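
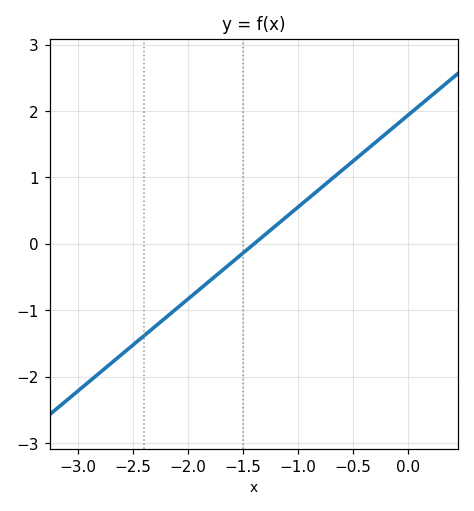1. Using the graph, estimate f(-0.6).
1.1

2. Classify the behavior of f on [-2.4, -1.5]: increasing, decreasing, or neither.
increasing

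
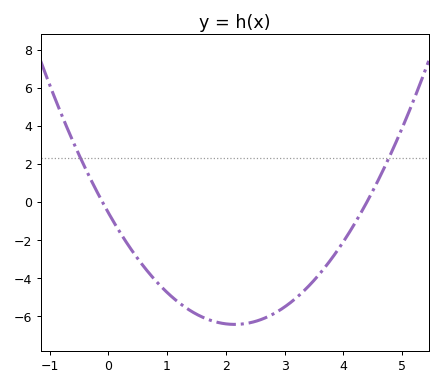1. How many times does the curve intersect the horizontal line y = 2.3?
2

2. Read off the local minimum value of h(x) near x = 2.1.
-6.43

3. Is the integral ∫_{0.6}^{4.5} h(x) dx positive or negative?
negative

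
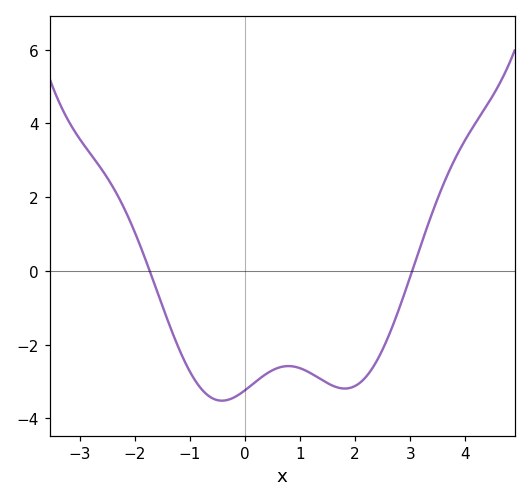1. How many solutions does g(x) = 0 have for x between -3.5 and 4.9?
2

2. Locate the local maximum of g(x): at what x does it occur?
0.787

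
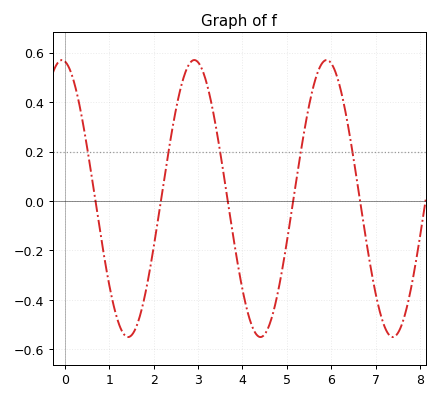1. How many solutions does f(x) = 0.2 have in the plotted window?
5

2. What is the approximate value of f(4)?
-0.358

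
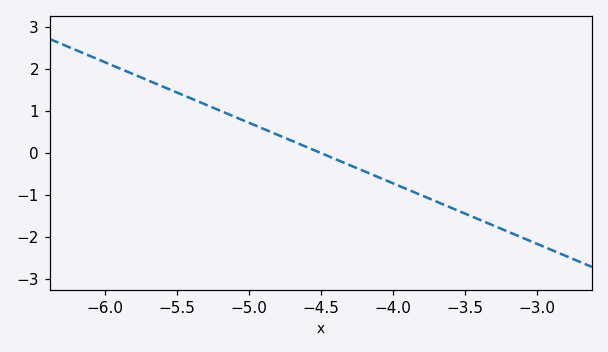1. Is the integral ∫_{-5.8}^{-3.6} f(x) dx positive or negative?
positive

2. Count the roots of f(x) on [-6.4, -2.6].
1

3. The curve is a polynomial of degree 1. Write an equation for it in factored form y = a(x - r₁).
y = -1.44(x + 4.5)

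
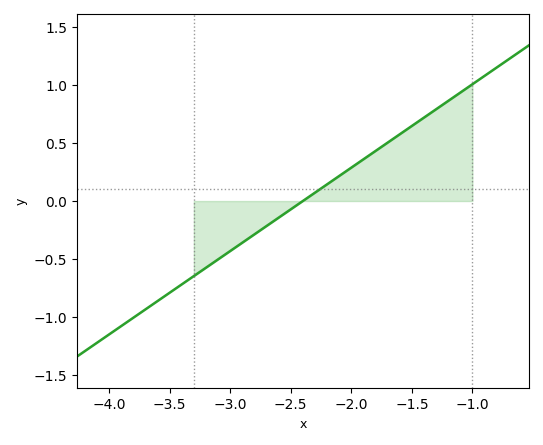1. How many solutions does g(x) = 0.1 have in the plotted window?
1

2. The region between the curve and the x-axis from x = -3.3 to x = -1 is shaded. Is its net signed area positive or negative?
positive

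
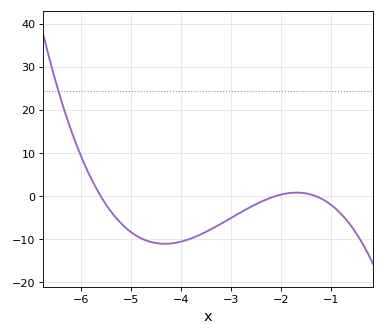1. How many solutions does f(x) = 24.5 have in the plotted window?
1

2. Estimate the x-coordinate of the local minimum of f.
-4.32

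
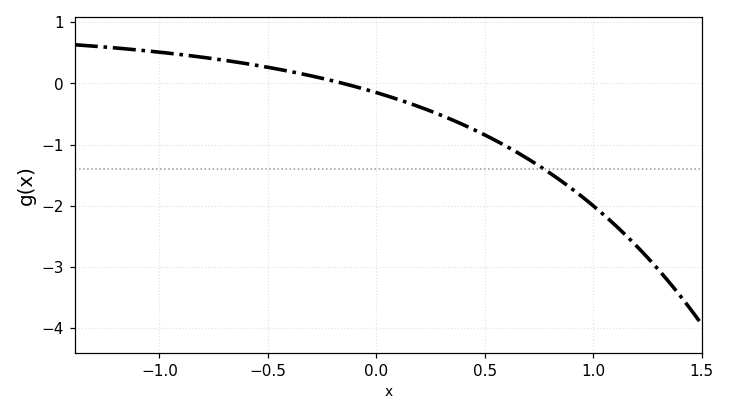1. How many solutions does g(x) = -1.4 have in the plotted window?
1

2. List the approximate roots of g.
-0.153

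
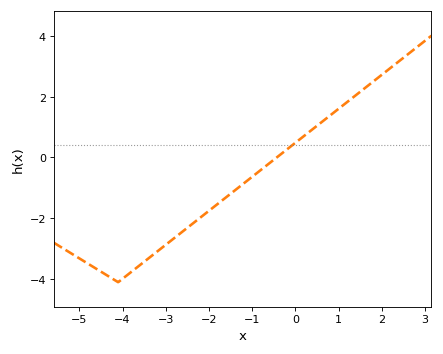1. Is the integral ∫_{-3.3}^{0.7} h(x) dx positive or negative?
negative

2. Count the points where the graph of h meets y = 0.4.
1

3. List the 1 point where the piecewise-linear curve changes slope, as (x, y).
(-4.1, -4.1)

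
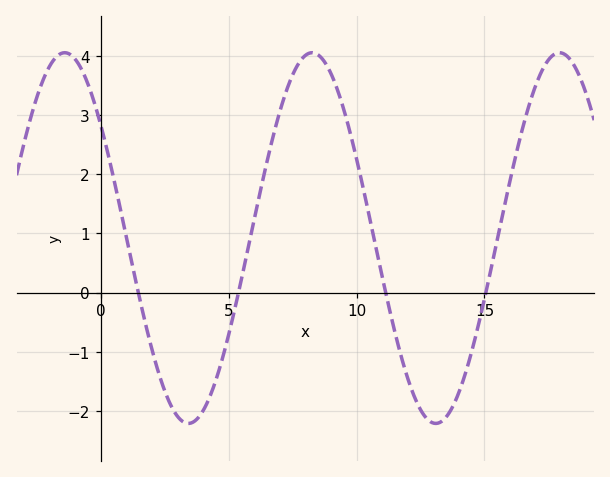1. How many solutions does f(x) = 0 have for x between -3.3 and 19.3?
4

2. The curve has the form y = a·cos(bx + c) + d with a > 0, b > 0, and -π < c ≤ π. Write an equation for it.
y = 3.13cos(0.65x + 0.91) + 0.92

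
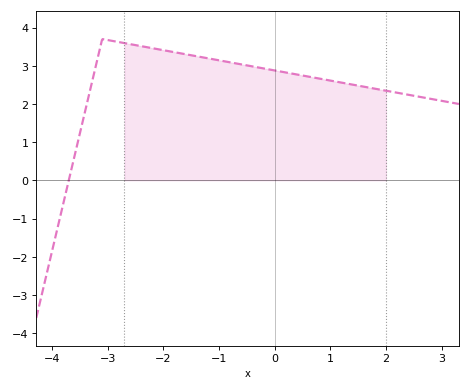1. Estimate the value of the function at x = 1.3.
2.5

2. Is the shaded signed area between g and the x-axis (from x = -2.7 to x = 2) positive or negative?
positive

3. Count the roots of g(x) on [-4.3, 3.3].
1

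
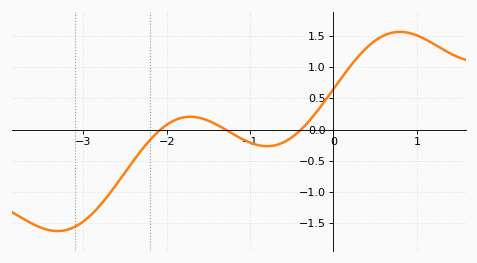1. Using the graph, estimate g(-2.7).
-1.05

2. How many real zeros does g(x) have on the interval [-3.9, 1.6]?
3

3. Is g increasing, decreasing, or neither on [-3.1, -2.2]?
increasing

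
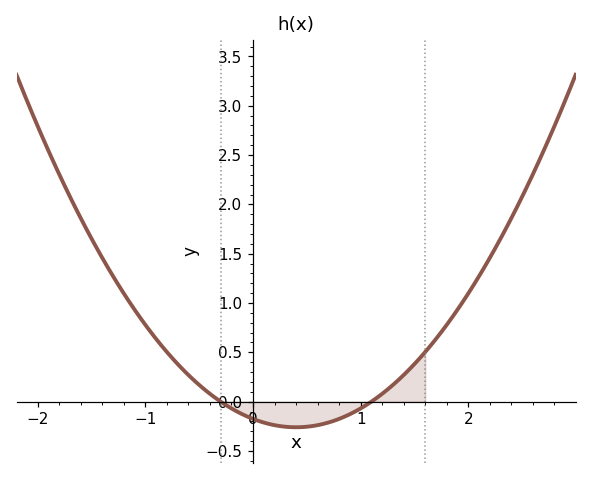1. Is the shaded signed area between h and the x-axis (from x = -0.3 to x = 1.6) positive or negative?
negative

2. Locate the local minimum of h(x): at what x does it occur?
0.4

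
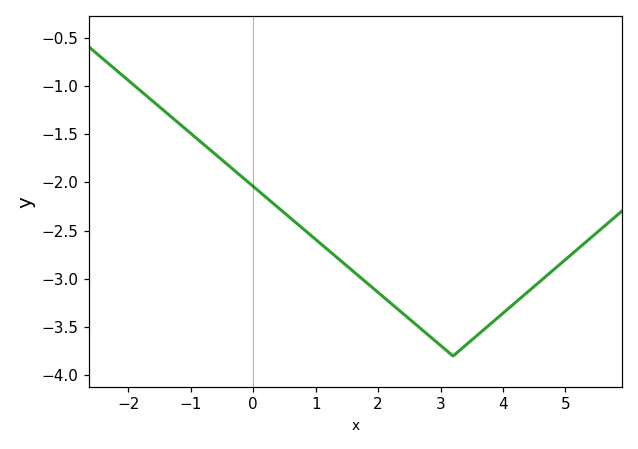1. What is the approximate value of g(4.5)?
-3.1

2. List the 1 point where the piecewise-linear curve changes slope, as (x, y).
(3.2, -3.8)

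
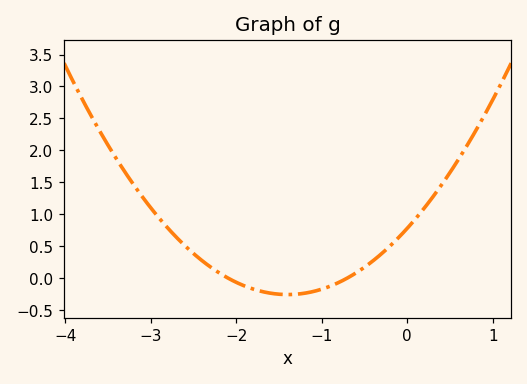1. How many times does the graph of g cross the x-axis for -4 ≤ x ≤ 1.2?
2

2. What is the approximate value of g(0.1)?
0.95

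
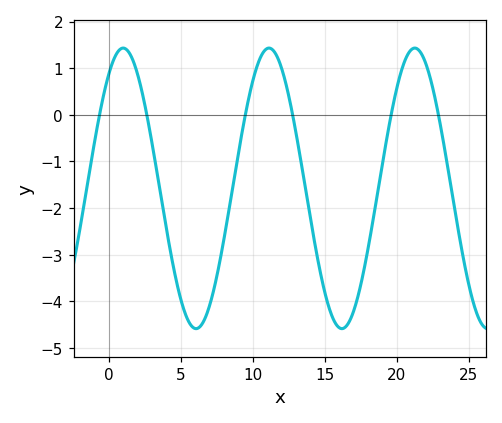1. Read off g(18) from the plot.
-2.9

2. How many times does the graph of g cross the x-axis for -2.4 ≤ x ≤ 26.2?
6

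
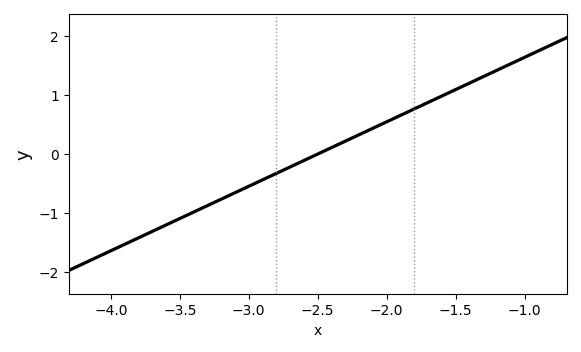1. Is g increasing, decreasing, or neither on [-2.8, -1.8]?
increasing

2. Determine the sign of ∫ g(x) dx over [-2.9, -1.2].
positive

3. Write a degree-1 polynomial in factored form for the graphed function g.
y = 1.09(x + 2.5)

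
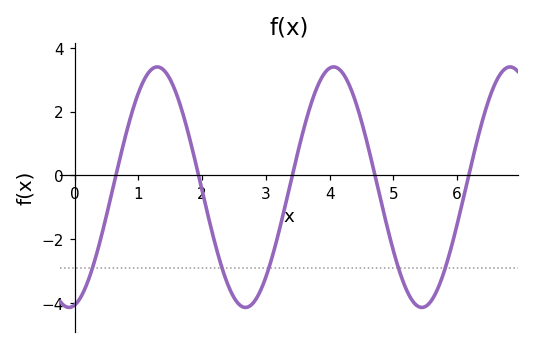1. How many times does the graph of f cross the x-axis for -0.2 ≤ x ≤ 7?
5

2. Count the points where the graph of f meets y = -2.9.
5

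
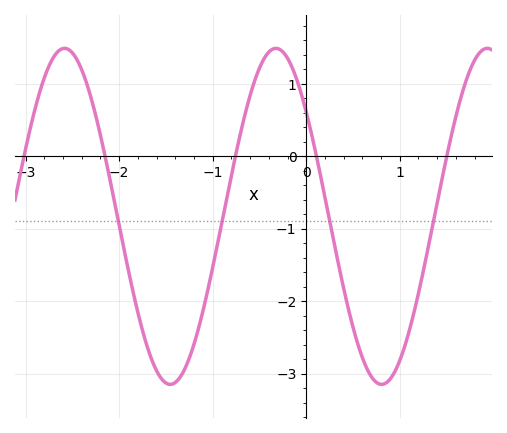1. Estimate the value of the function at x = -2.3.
0.803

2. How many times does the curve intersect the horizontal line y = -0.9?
4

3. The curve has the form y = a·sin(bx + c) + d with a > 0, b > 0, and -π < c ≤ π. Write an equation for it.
y = 2.32sin(2.78x + 2.47) - 0.83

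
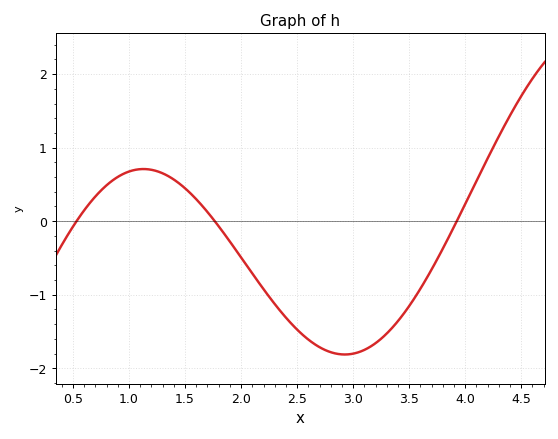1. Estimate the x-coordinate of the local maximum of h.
1.13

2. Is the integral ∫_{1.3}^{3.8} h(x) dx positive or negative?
negative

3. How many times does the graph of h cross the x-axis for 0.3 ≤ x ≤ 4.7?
3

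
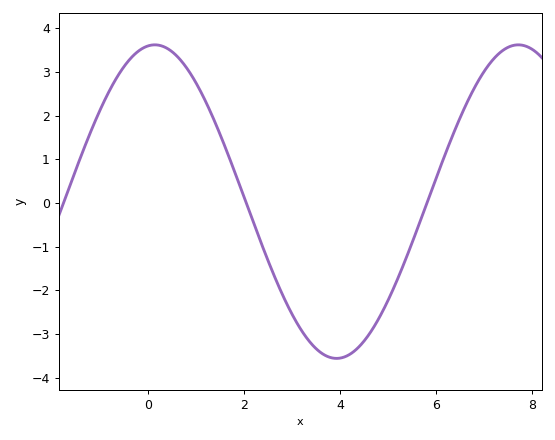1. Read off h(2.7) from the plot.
-1.8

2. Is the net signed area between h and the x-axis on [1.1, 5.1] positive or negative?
negative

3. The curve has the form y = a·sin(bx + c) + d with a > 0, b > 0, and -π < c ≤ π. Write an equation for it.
y = 3.59sin(0.83x + 1.5) + 0.03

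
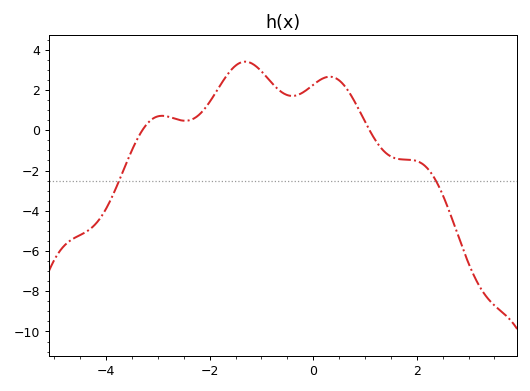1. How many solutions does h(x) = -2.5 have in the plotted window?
2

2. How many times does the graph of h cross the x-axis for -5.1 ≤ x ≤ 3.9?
2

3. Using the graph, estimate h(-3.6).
-1.6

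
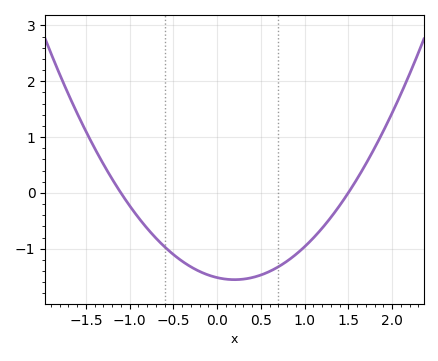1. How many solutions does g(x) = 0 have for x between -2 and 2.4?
2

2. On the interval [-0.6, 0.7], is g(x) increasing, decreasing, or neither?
neither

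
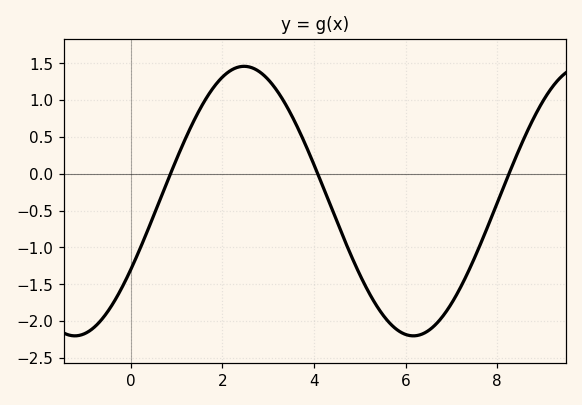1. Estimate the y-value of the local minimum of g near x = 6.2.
-2.2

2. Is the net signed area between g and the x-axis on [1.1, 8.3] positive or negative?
negative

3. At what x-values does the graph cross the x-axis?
0.8, 4, 8.2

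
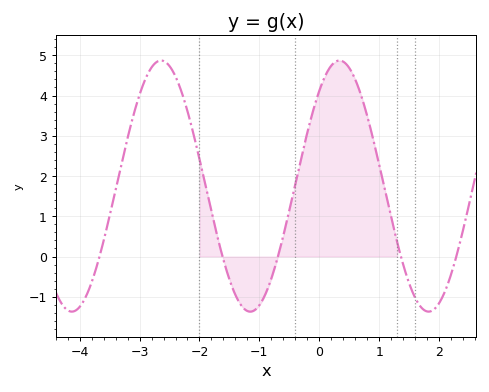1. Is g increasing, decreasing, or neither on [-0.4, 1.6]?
neither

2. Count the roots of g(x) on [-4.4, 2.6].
5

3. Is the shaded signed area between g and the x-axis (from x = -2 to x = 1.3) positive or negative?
positive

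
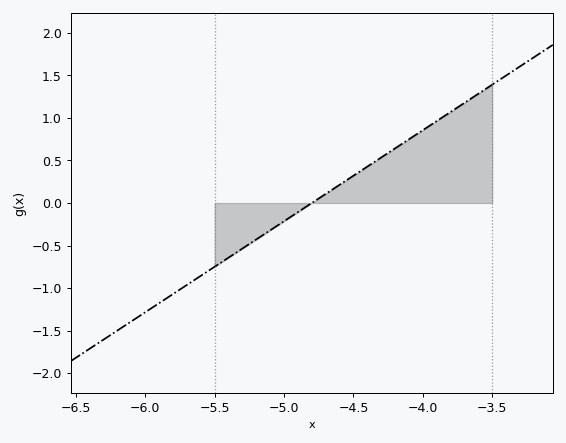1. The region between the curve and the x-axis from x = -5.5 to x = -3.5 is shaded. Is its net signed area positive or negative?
positive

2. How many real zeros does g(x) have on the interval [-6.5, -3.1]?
1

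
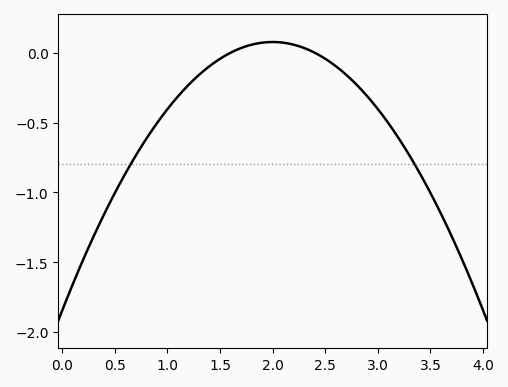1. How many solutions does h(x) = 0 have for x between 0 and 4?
2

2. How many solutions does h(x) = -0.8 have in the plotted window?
2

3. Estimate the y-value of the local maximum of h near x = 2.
0.1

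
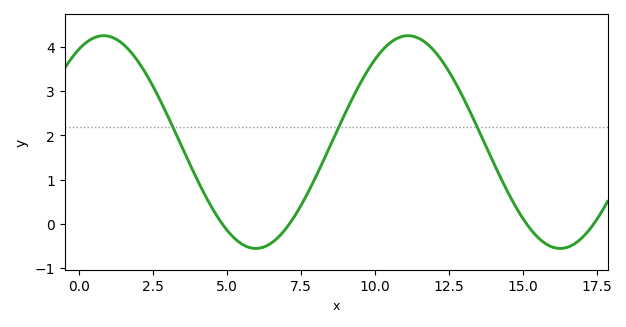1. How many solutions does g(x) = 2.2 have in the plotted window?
3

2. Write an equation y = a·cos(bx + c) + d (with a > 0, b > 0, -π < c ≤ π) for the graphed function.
y = 2.41cos(0.61x - 0.5) + 1.85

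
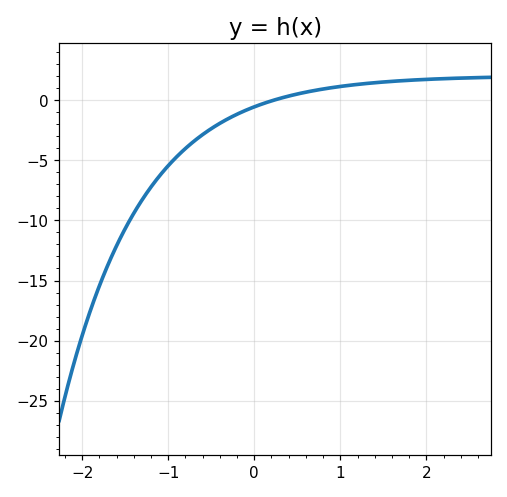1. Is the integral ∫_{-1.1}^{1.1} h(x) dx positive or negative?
negative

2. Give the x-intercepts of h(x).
0.22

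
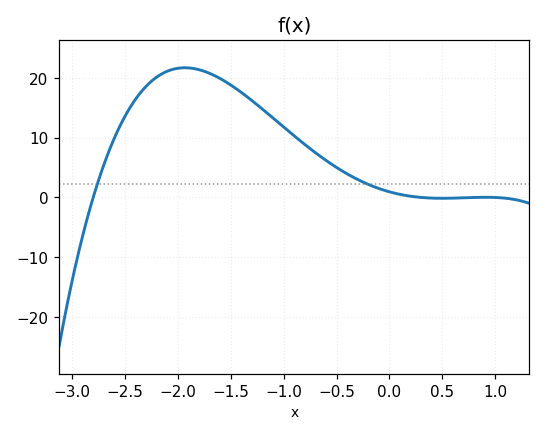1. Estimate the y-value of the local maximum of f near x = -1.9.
22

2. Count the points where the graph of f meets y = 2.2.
2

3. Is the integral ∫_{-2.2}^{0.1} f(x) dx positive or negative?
positive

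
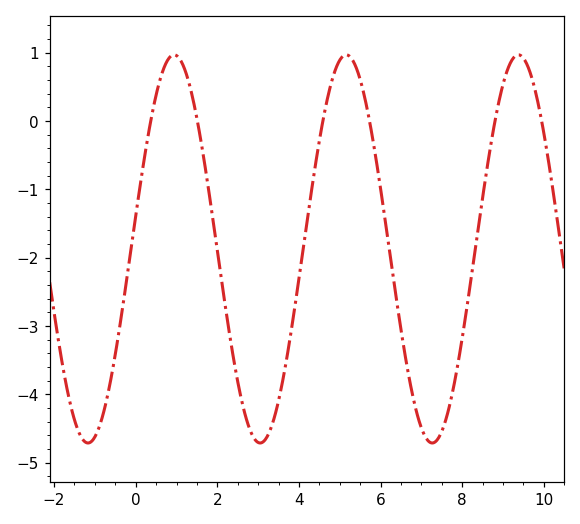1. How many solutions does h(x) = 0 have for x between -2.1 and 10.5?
6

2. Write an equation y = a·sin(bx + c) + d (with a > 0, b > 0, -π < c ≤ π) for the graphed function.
y = 2.84sin(1.49x + 0.17) - 1.87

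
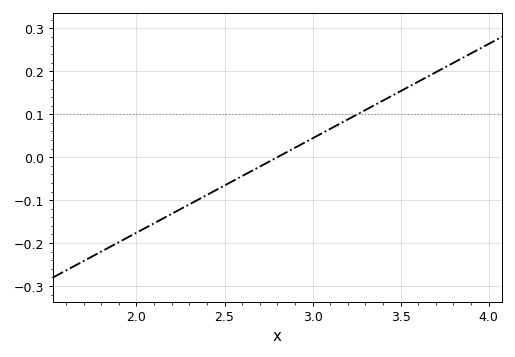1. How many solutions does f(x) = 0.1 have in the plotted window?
1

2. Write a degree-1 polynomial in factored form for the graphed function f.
y = 0.22(x - 2.8)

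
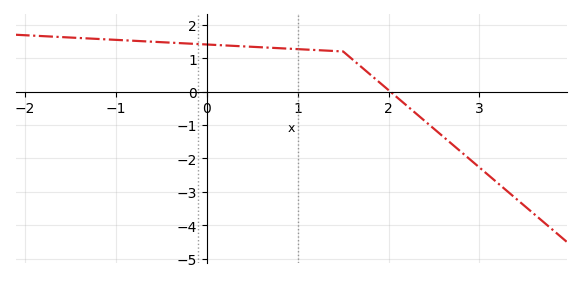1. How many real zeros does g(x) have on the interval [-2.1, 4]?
1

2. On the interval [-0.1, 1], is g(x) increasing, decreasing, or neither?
decreasing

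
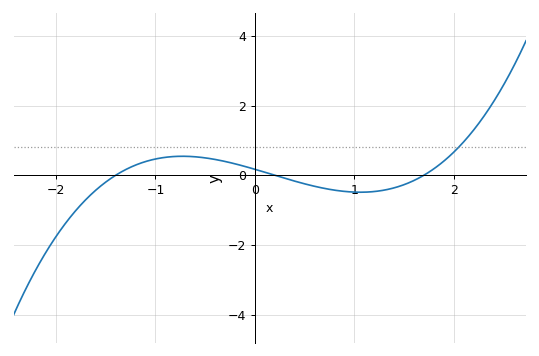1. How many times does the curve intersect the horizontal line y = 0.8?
1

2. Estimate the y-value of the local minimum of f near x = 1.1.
-0.4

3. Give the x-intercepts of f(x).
-1.4, 0.2, 1.7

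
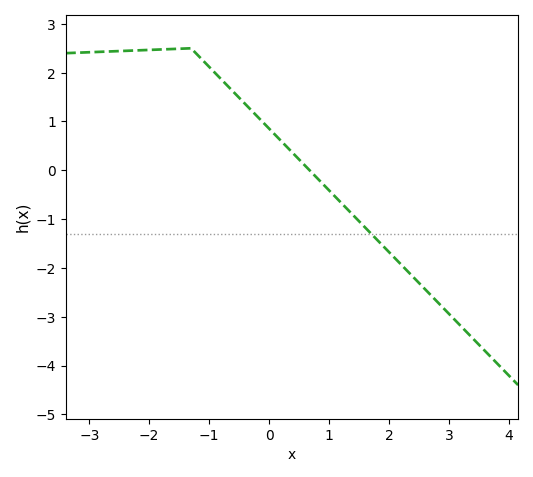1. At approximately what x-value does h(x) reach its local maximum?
-1.3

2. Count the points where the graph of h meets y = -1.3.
1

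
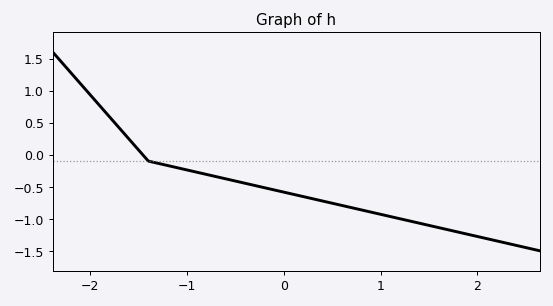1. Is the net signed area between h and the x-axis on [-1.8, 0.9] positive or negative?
negative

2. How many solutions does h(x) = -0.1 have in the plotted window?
1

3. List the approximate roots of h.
-1.46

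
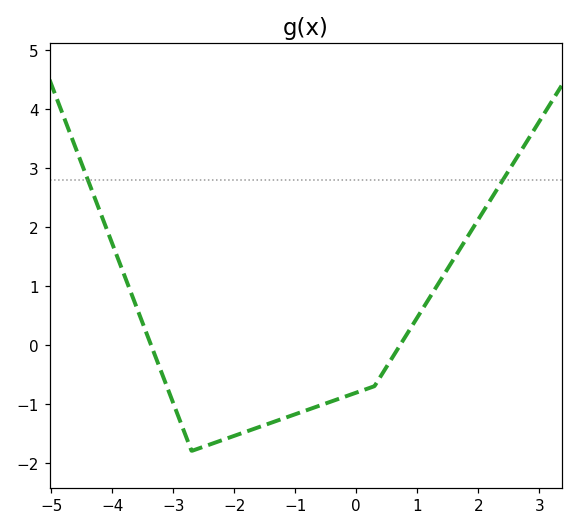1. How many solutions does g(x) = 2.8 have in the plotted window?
2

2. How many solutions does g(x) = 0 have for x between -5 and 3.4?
2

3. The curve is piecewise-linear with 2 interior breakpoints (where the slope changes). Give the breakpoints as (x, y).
(-2.7, -1.8); (0.3, -0.7)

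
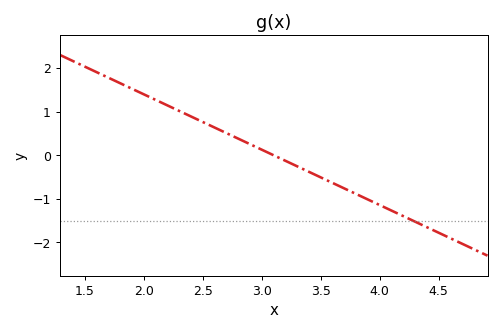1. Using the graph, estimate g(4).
-1.14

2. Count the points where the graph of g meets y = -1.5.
1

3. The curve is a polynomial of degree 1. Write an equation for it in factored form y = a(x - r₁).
y = -1.27(x - 3.1)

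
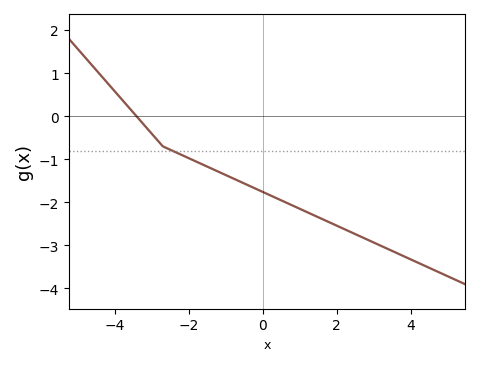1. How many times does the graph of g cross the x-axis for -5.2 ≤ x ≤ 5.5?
1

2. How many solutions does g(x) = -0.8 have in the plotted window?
1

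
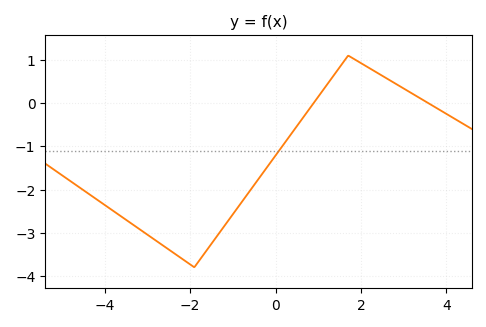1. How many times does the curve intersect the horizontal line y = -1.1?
1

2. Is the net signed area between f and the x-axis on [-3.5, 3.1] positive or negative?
negative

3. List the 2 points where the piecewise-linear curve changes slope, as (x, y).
(-1.9, -3.8); (1.7, 1.1)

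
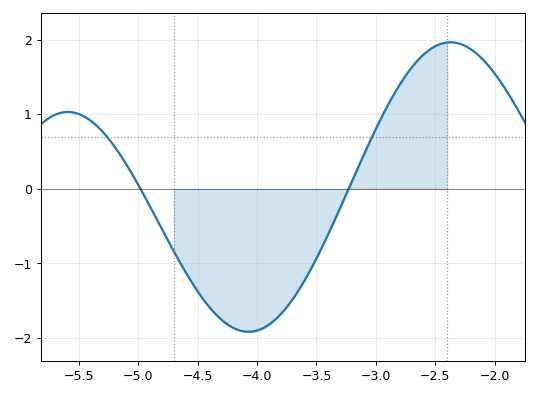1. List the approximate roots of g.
-5, -3.2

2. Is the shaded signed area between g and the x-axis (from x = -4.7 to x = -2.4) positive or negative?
negative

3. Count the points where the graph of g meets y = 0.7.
2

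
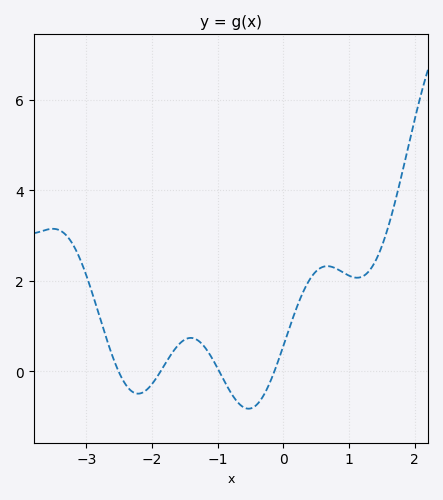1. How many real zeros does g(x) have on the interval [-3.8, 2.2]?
4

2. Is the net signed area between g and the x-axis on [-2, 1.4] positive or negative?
positive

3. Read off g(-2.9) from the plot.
1.67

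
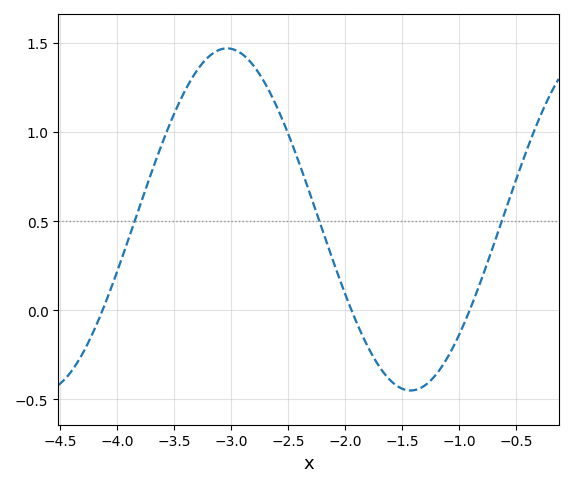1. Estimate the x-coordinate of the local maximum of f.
-3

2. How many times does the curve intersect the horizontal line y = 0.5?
3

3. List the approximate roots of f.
-4.1, -1.9, -0.9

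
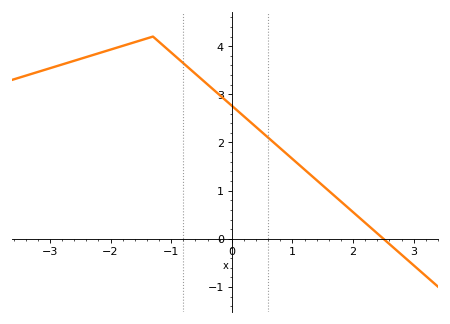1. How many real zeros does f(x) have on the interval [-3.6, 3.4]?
1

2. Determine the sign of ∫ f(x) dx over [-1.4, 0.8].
positive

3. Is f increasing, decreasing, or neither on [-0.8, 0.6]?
decreasing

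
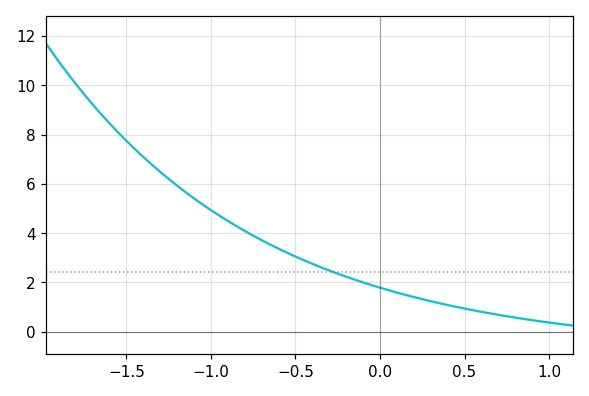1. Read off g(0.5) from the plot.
0.933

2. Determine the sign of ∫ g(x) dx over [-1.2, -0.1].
positive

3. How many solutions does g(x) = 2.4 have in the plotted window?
1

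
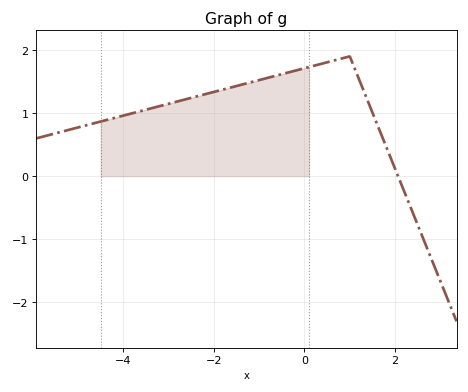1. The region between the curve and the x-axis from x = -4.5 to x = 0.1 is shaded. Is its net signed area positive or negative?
positive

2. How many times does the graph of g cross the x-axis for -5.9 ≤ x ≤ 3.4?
1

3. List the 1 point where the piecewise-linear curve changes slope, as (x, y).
(1, 1.9)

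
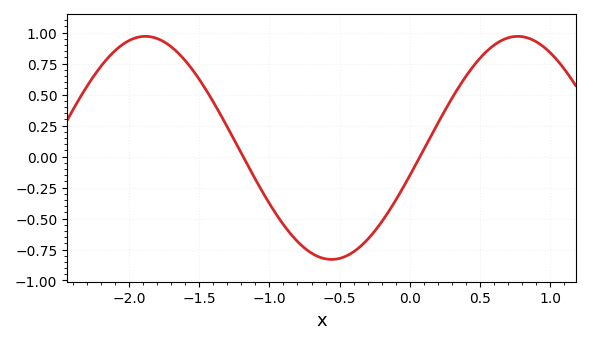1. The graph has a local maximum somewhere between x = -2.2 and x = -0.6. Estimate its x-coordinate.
-1.88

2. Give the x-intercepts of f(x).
-1.19, 0.073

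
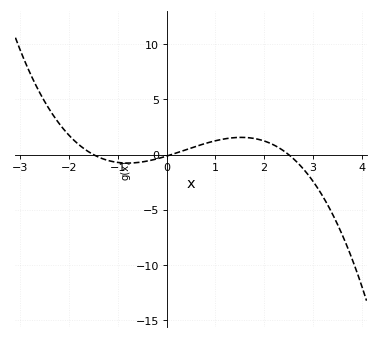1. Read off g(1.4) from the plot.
1.5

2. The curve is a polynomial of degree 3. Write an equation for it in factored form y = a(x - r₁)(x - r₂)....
y = -0.37(x + 1.5)(x - 0.1)(x - 2.5)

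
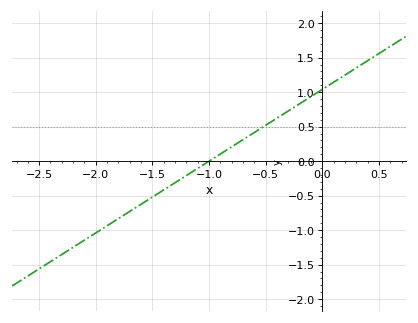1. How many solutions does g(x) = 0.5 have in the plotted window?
1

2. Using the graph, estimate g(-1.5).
-0.5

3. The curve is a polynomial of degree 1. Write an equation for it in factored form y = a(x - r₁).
y = 1.04(x + 1)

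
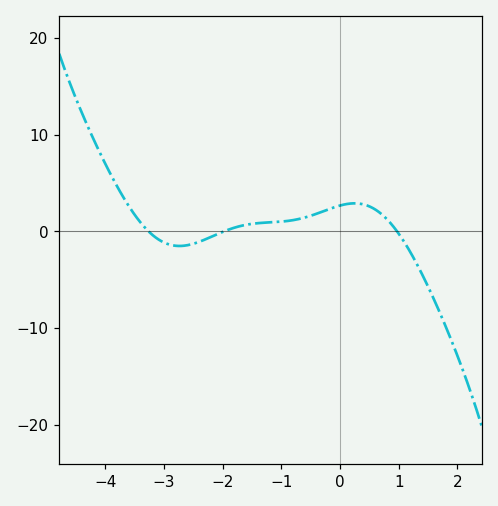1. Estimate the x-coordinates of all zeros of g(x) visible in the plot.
-3.26, -1.98, 0.974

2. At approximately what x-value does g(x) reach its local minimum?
-2.73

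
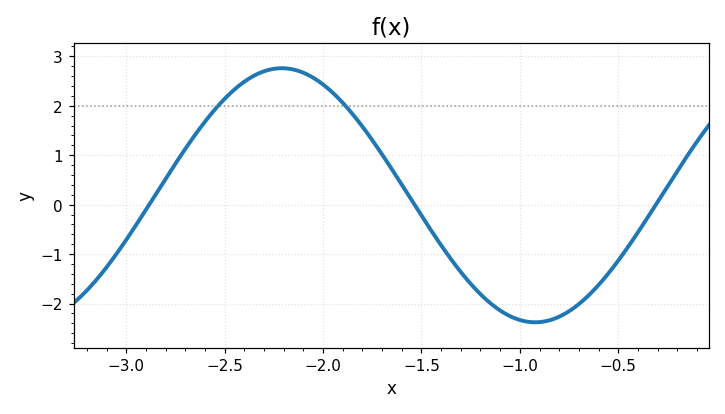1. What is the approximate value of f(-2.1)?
2.67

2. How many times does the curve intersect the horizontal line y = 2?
2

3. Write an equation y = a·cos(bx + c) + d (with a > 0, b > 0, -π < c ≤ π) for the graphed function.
y = 2.57cos(2.44x - 0.892) + 0.19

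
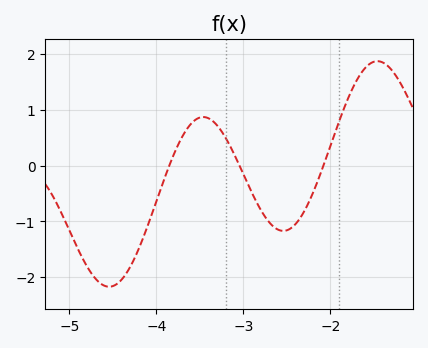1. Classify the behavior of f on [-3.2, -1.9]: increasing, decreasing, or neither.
neither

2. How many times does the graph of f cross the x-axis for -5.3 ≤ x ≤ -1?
3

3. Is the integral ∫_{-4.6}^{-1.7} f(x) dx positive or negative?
negative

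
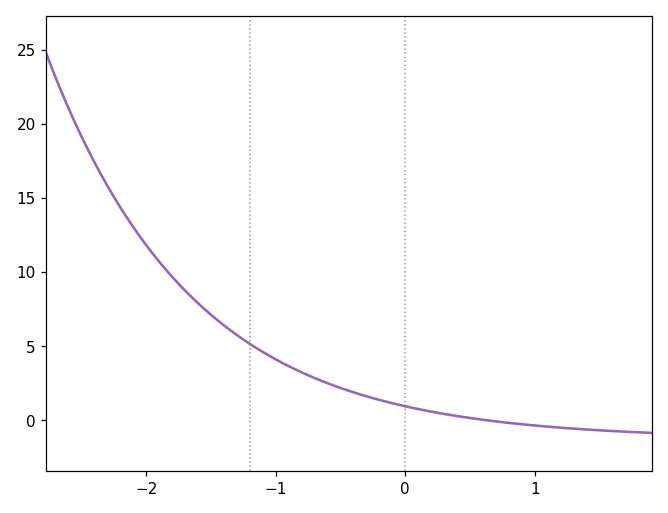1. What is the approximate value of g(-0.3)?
1.62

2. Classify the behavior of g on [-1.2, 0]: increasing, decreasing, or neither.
decreasing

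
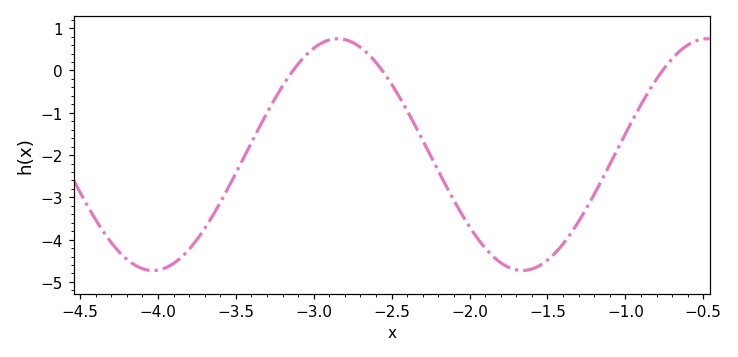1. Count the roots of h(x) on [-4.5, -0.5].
3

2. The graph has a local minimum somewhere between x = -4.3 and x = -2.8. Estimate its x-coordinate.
-4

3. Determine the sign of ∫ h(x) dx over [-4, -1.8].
negative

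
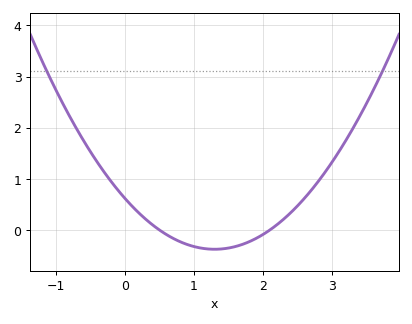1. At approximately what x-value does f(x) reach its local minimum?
1.3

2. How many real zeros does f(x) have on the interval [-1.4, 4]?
2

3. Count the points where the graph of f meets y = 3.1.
2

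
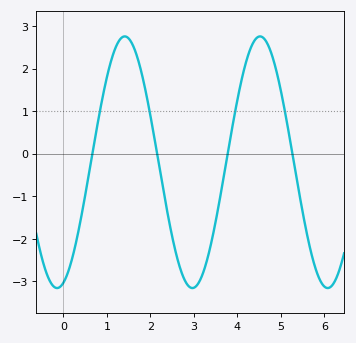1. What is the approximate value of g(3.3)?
-2.51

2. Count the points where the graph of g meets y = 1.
4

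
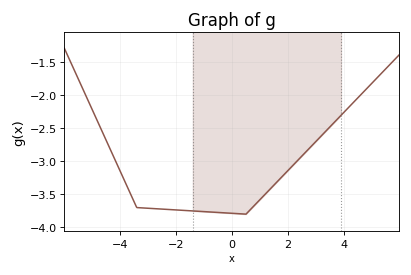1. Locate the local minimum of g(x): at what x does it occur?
0.4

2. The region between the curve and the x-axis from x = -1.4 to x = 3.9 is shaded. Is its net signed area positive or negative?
negative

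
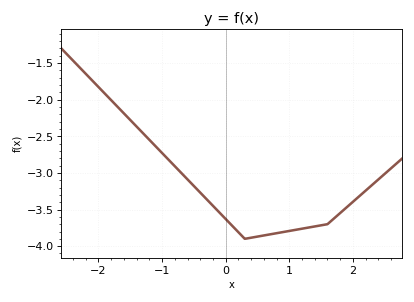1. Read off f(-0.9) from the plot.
-2.82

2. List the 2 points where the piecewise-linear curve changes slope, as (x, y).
(0.3, -3.9); (1.6, -3.7)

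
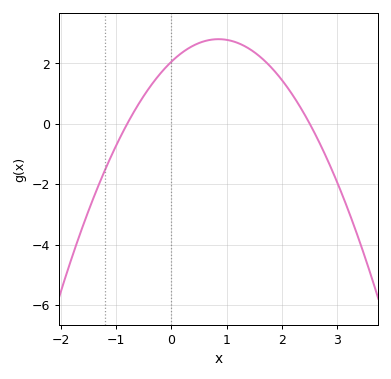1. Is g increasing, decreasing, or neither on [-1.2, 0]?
increasing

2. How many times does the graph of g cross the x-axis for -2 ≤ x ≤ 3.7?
2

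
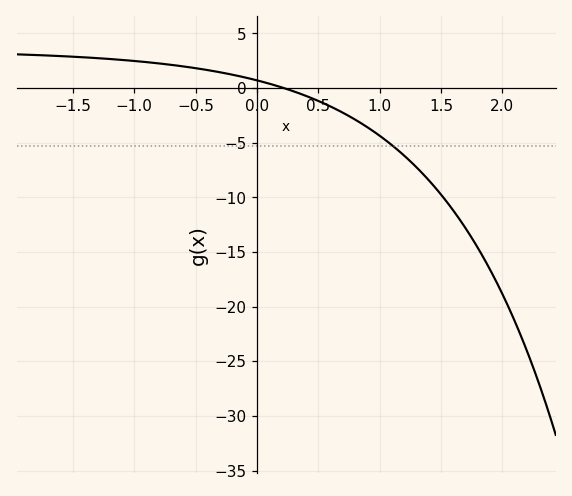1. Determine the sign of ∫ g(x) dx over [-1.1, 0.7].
positive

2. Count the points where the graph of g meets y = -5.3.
1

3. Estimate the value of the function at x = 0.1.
0.408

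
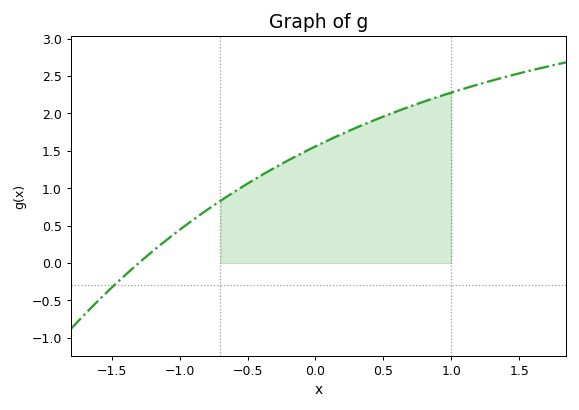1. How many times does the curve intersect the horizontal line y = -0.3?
1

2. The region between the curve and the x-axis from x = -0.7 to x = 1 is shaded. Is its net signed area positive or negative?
positive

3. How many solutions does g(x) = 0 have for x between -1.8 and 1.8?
1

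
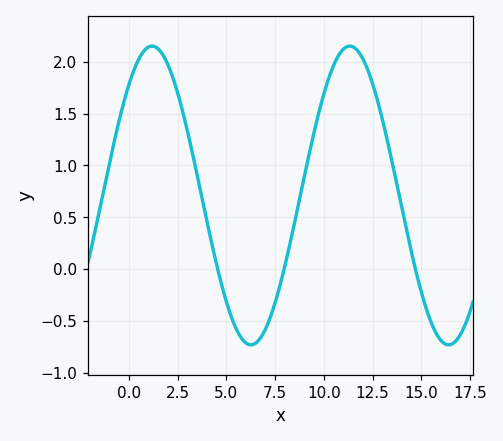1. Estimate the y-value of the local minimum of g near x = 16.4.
-0.75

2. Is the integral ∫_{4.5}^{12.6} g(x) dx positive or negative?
positive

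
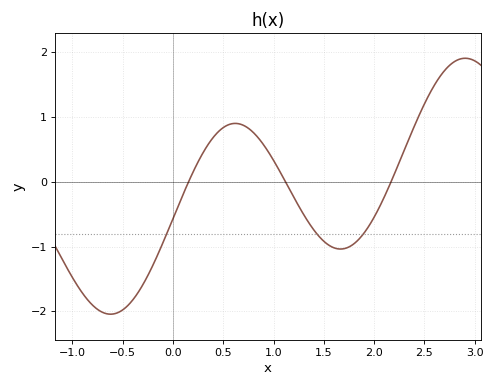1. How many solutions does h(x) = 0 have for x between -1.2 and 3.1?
3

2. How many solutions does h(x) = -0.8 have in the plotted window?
3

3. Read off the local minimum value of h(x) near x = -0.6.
-2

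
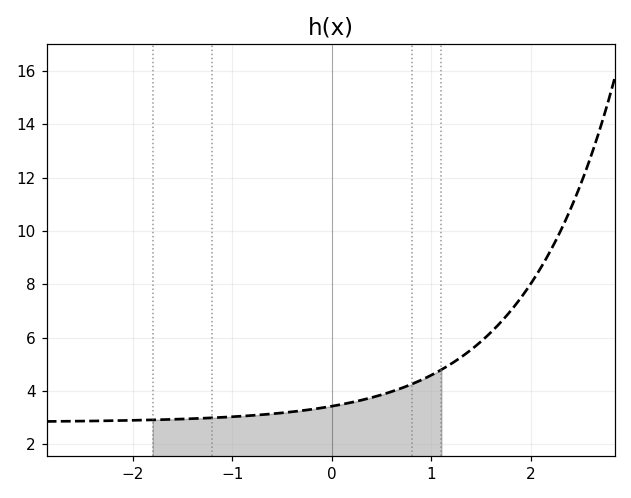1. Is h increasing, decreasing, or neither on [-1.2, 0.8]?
increasing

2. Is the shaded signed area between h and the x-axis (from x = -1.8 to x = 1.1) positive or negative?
positive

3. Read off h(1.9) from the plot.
7.5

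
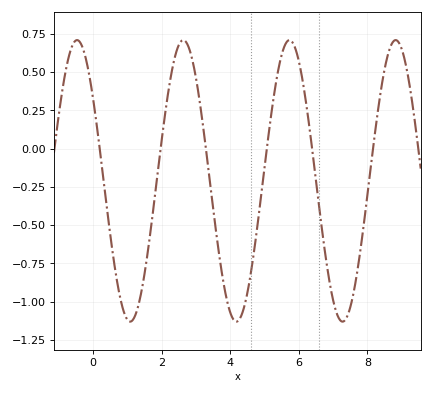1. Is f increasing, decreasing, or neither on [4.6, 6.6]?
neither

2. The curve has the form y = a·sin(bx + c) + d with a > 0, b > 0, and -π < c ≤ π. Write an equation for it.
y = 0.92sin(2x + 2.5) - 0.21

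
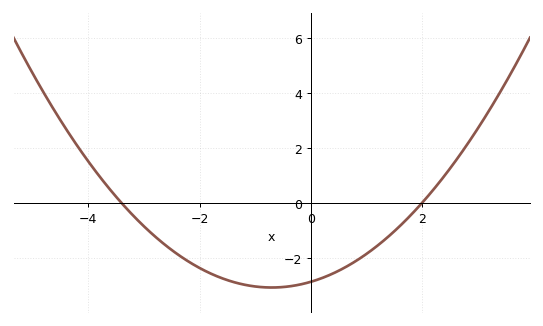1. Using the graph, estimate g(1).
-1.85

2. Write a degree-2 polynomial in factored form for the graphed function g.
y = 0.42(x + 3.4)(x - 2)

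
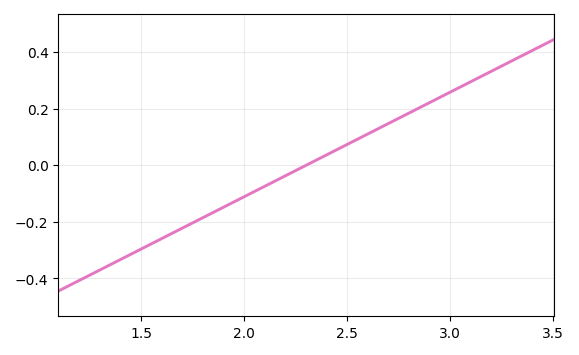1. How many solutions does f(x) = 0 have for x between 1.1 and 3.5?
1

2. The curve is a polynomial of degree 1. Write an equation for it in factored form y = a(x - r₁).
y = 0.37(x - 2.3)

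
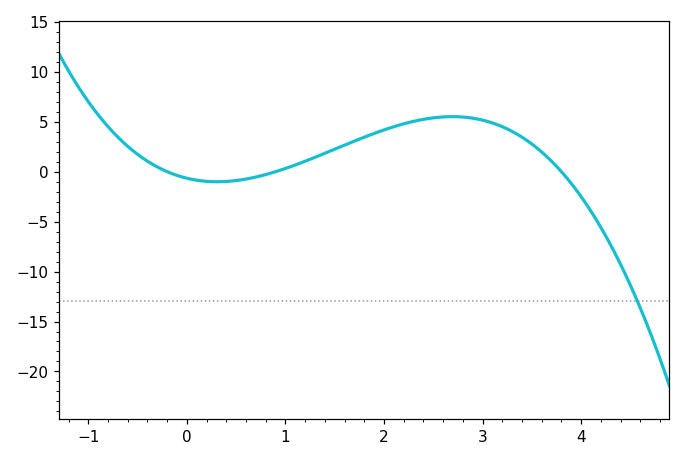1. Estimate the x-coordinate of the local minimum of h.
0.308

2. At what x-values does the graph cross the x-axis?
-0.2, 0.9, 3.8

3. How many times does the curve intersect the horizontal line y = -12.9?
1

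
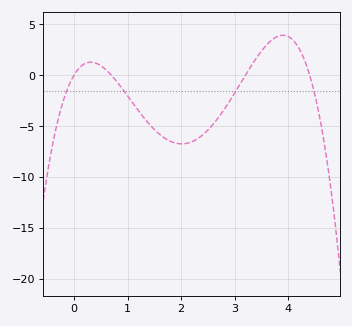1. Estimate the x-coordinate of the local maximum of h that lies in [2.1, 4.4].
3.9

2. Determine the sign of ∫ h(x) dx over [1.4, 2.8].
negative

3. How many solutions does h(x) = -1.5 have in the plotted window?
4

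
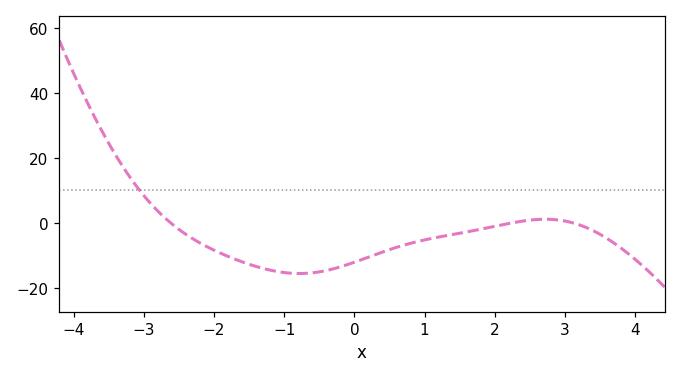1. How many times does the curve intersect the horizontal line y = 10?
1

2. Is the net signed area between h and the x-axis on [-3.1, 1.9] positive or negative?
negative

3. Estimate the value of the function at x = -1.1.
-16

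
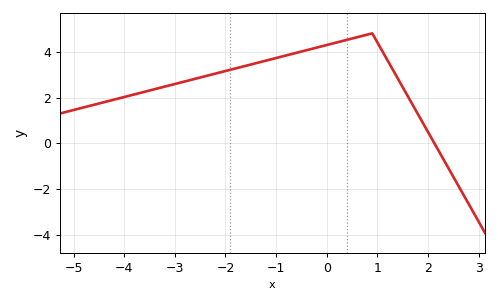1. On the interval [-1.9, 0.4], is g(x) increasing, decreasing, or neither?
increasing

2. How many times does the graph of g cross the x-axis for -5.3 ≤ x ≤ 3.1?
1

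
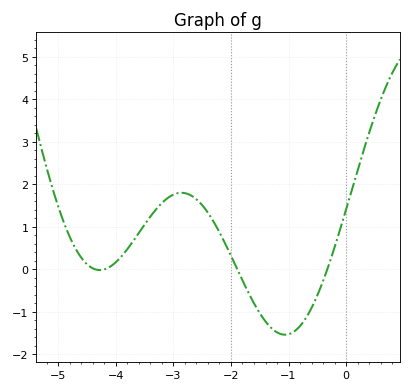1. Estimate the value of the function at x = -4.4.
0.025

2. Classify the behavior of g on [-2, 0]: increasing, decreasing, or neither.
neither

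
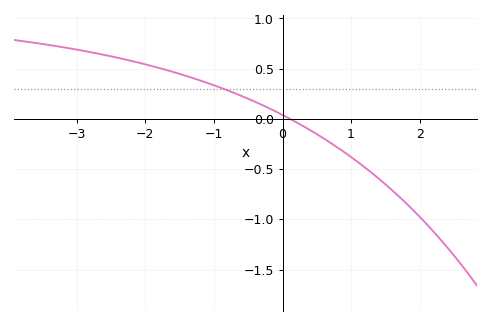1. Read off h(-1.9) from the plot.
0.526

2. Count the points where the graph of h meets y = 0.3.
1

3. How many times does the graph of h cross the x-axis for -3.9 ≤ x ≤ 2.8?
1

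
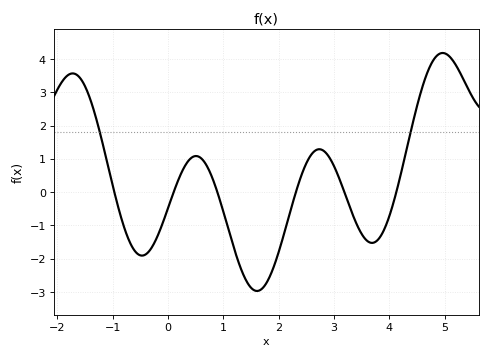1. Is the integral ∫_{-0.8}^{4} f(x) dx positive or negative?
negative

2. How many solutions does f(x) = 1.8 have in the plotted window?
2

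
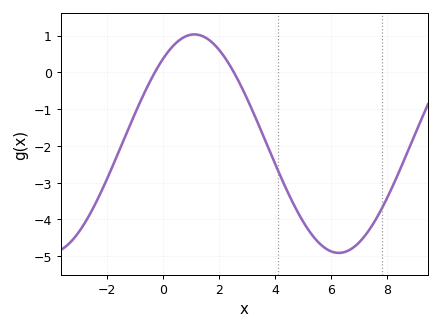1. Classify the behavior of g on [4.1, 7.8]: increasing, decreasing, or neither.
neither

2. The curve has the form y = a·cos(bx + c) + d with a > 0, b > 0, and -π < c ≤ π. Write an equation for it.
y = 2.97cos(0.61x - 0.68) - 1.94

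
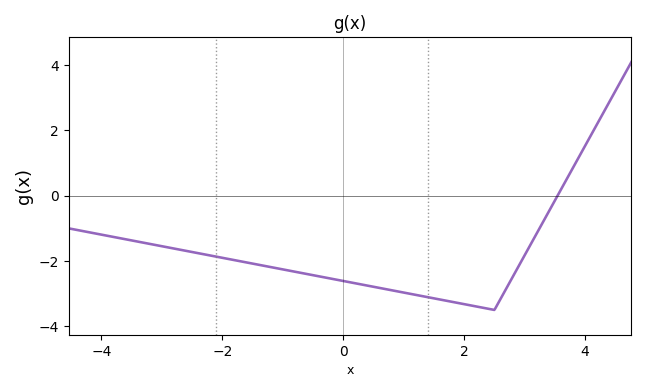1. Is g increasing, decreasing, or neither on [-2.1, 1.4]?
decreasing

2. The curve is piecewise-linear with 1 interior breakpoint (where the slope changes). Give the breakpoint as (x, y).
(2.5, -3.5)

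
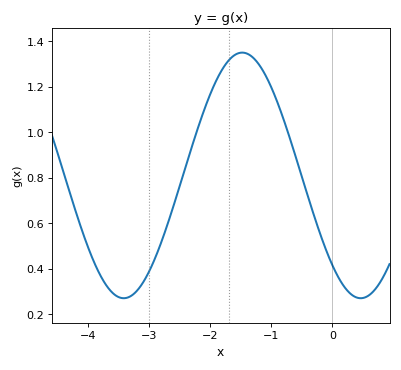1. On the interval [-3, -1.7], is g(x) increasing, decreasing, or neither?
increasing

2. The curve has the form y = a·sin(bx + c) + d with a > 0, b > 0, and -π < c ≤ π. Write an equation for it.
y = 0.54sin(1.62x - 2.32) + 0.81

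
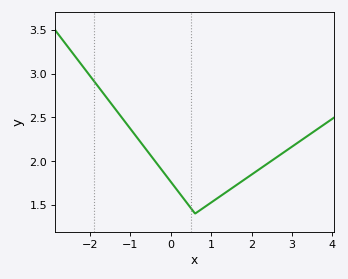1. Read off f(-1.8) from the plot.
2.85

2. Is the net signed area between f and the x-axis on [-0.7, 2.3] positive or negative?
positive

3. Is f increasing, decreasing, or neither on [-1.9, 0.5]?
decreasing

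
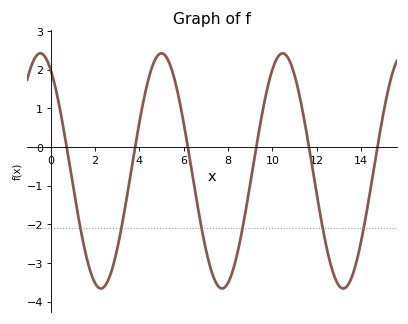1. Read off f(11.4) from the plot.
0.8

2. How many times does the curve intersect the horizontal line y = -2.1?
6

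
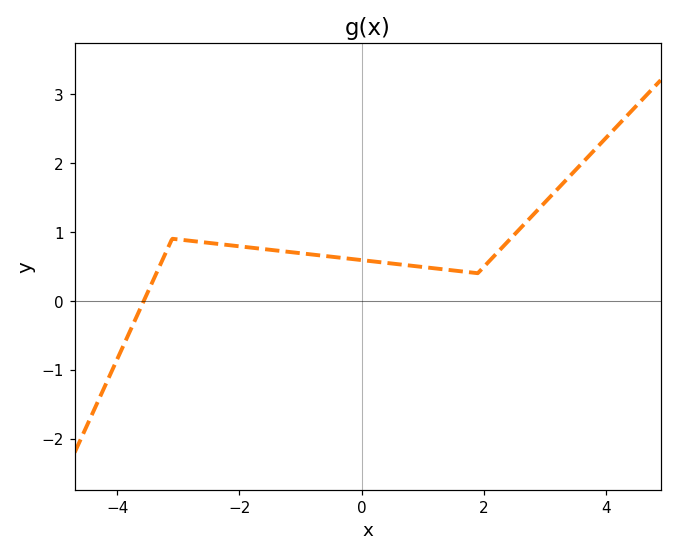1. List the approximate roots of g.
-3.6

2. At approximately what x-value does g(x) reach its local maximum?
-3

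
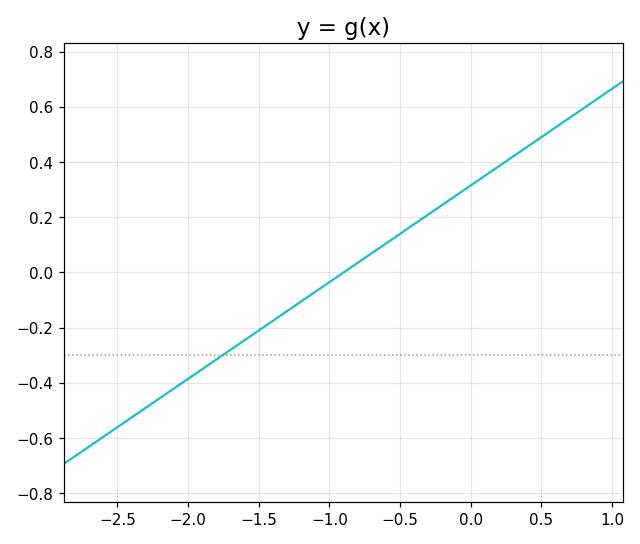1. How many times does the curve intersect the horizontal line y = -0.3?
1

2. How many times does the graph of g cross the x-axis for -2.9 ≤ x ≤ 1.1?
1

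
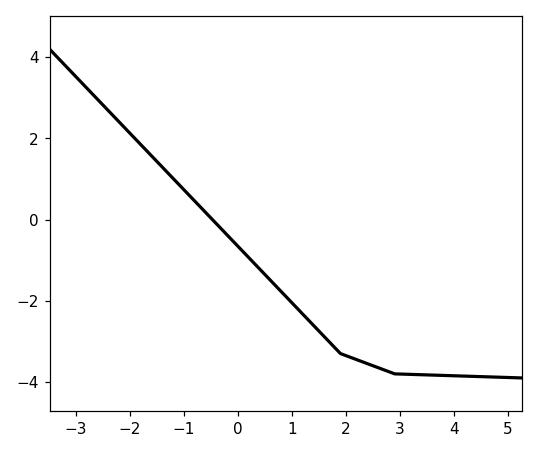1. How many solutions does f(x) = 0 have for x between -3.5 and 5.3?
1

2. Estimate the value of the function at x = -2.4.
2.6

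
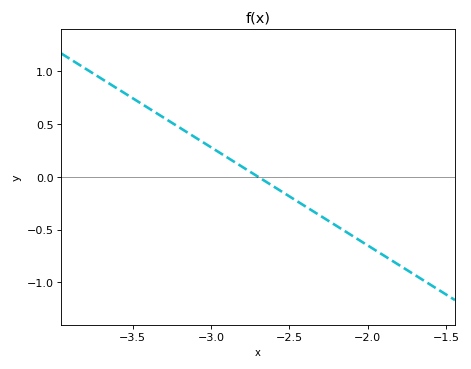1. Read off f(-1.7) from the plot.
-0.95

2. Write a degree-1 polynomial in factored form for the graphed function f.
y = -0.93(x + 2.7)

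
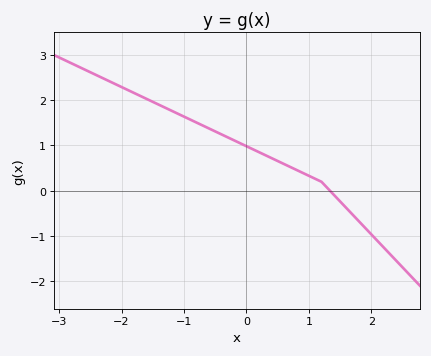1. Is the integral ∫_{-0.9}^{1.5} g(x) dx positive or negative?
positive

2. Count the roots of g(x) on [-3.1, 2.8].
1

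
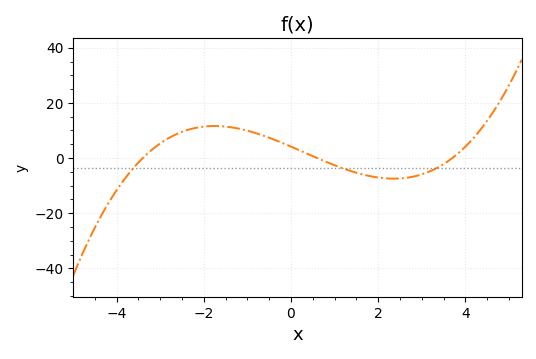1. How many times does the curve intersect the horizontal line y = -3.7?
3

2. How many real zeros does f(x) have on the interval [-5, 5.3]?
3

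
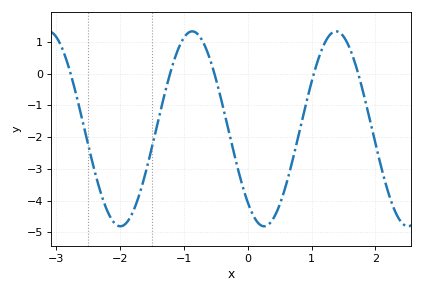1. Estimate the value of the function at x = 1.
-0.3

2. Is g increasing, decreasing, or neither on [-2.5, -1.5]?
neither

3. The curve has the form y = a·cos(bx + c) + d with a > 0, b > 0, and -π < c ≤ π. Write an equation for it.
y = 3.07cos(2.8x + 2.4) - 1.74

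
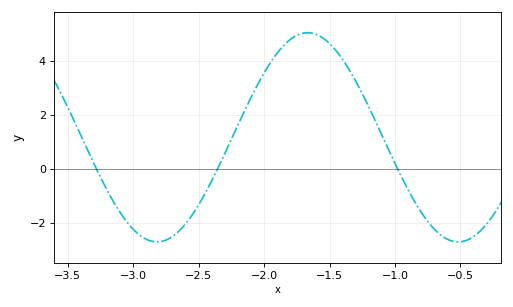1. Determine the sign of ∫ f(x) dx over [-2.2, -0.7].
positive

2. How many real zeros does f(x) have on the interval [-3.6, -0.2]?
3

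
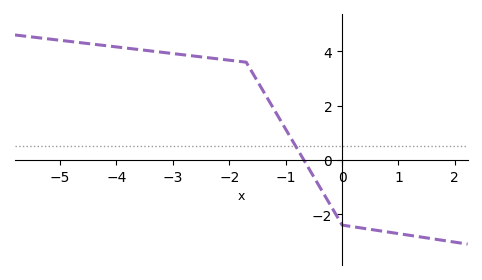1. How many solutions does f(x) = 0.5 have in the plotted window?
1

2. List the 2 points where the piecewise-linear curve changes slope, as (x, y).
(-1.7, 3.6); (0, -2.4)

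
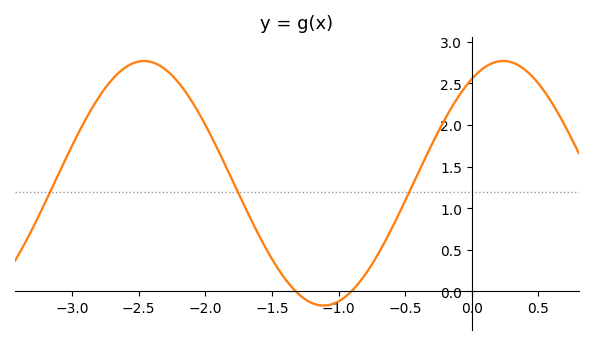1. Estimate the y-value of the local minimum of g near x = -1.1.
-0.17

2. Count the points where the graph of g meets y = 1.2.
3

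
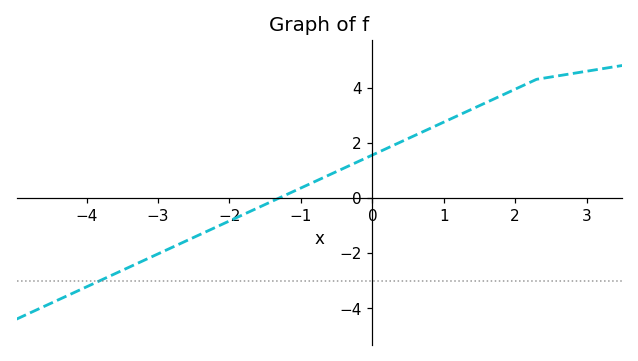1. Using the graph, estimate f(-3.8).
-3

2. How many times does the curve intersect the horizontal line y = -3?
1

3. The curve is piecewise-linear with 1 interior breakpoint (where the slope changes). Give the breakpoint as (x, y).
(2.3, 4.3)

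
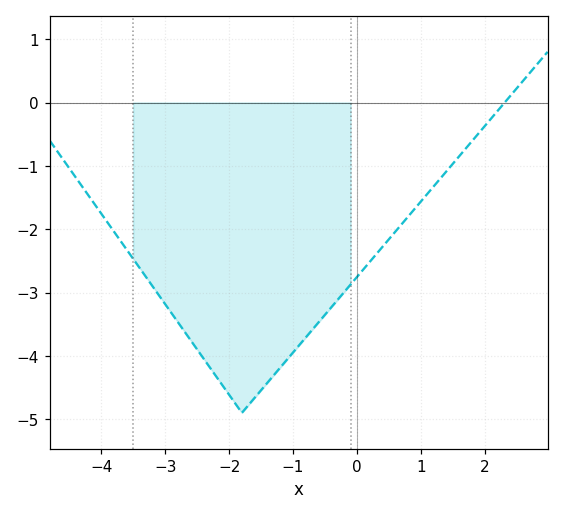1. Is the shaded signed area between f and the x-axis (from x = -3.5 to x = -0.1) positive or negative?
negative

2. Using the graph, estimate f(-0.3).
-3.1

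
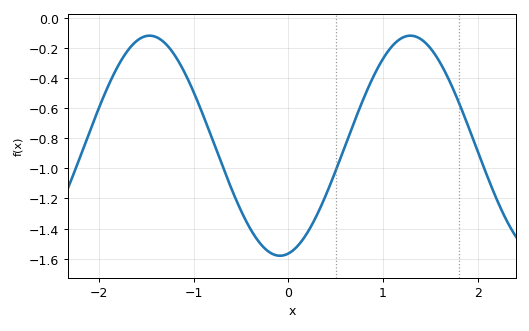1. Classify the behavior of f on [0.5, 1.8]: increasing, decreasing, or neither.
neither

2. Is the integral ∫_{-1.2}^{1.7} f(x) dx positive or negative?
negative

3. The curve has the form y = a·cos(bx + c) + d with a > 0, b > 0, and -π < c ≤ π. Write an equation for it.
y = 0.73cos(2.28x - 2.94) - 0.85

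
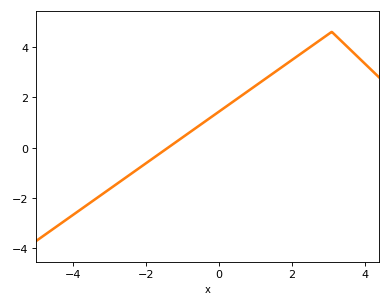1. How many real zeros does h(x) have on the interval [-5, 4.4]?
1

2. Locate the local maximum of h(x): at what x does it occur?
3.1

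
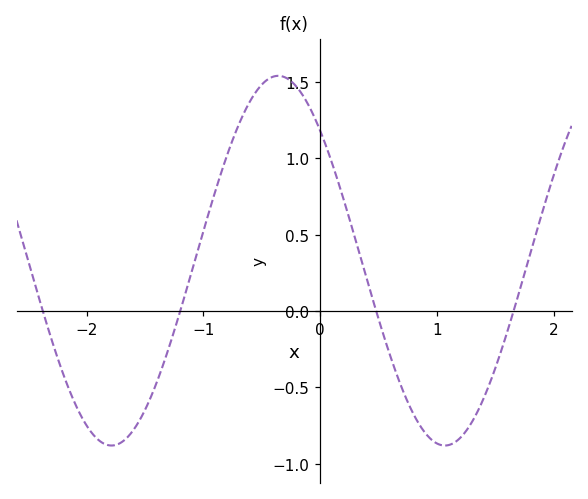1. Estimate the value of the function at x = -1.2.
0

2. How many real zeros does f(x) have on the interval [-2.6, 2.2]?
4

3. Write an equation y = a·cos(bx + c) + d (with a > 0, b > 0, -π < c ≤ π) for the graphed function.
y = 1.21cos(2.2x + 0.79) + 0.33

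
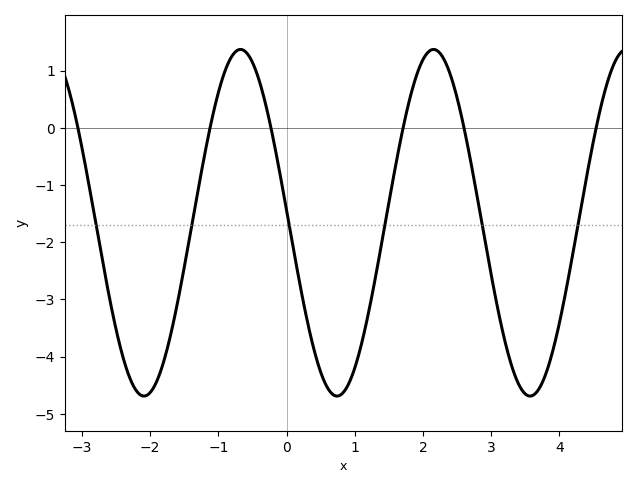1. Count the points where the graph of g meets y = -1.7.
6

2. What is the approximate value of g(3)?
-2.58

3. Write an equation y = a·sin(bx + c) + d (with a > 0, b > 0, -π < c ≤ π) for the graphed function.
y = 3.03sin(2.22x + 3.07) - 1.66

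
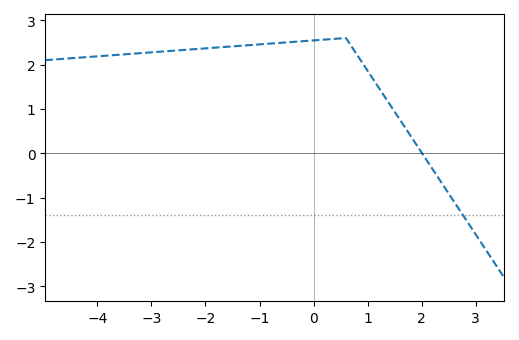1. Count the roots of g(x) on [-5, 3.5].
1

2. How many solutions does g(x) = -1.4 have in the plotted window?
1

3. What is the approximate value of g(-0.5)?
2.5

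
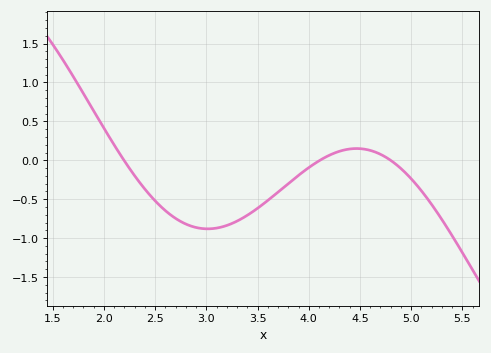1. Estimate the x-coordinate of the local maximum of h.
4.47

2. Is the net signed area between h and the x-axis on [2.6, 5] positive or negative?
negative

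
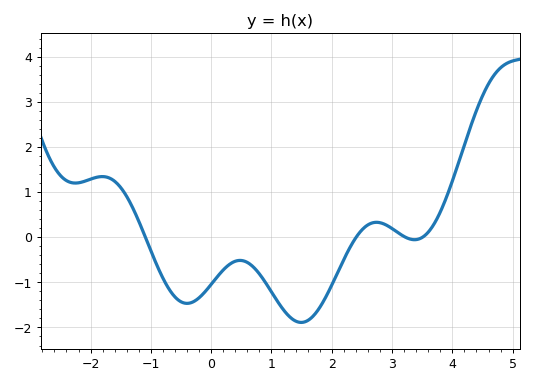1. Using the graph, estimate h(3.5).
0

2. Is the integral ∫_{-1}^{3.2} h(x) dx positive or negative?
negative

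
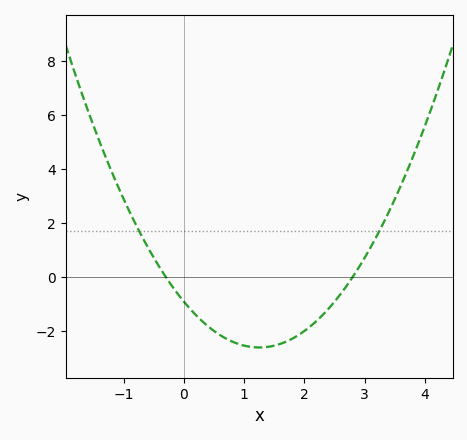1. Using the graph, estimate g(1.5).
-2.6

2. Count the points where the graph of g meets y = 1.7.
2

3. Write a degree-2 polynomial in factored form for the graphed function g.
y = 1.09(x + 0.3)(x - 2.8)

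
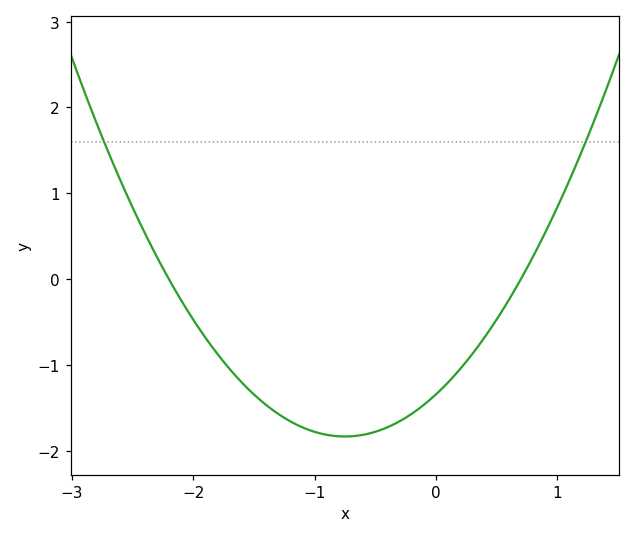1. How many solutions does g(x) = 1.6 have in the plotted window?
2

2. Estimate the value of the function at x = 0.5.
-0.5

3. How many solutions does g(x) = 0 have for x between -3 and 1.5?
2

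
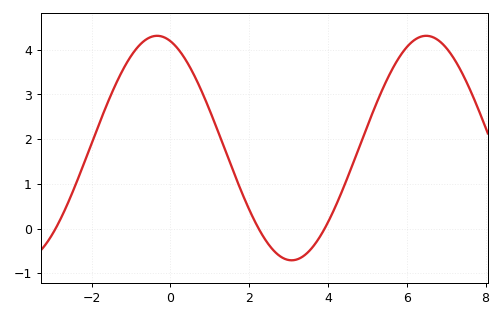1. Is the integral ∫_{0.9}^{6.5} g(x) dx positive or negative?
positive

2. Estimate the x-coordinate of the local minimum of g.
3.08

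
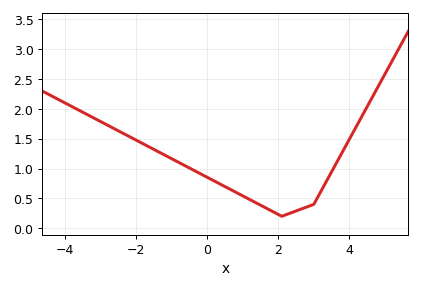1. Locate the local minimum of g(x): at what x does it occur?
2.1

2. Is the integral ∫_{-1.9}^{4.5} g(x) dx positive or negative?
positive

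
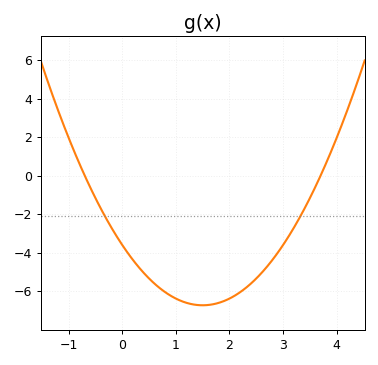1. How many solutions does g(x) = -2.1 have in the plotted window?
2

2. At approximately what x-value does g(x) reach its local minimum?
1.5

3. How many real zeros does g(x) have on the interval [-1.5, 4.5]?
2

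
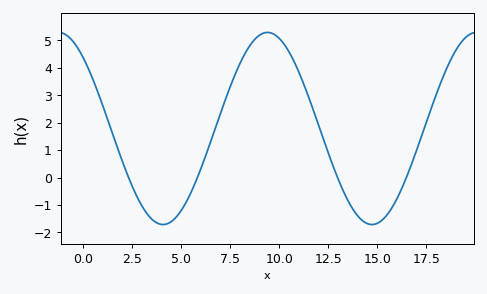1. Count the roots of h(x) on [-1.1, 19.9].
4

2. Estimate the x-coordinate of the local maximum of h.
9.4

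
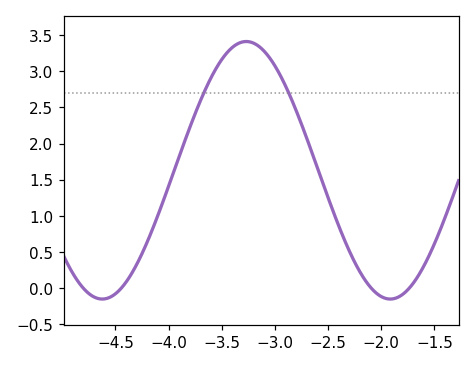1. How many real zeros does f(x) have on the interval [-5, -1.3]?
4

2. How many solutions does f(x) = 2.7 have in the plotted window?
2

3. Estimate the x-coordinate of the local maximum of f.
-3.25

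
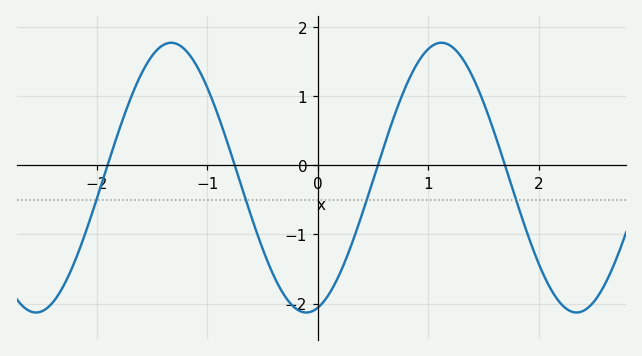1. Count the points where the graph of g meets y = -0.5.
4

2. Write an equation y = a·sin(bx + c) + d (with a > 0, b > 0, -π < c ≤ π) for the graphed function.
y = 1.95sin(2.57x - 1.3) - 0.18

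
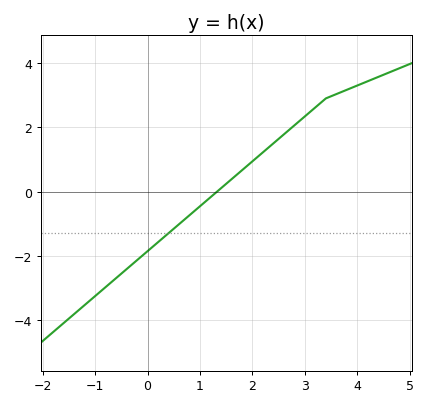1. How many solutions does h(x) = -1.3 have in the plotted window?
1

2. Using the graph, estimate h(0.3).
-1.4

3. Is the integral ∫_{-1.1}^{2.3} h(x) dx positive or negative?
negative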